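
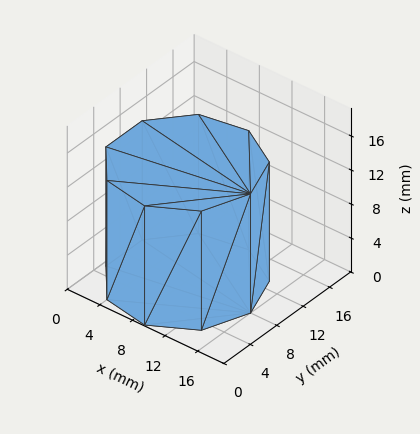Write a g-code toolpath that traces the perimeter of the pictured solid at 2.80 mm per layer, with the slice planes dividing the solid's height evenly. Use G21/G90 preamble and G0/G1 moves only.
Reading the render: the shape is a regular 9-sided prism (a cylinder approximated with 9 flat sides), circumscribed radius ≈ 8 mm, height ≈ 14 mm (dimensions read to the nearest mm from the axis ticks). For the g-code, the solid's height is divided into equal slices at the stated Δz and each level perimeter traced with G1 moves after a G0 lift.

; perimeter-only toolpath
G21 ; units = mm
G90 ; absolute positioning
G28 ; home
; layer 1
G0 Z2.80
G0 X16.00 Y8.00
G1 X14.13 Y13.14
G1 X9.39 Y15.88
G1 X4.00 Y14.93
G1 X0.48 Y10.74
G1 X0.48 Y5.26
G1 X4.00 Y1.07
G1 X9.39 Y0.12
G1 X14.13 Y2.86
G1 X16.00 Y8.00
; layer 2
G0 Z5.60
G0 X16.00 Y8.00
G1 X14.13 Y13.14
G1 X9.39 Y15.88
G1 X4.00 Y14.93
G1 X0.48 Y10.74
G1 X0.48 Y5.26
G1 X4.00 Y1.07
G1 X9.39 Y0.12
G1 X14.13 Y2.86
G1 X16.00 Y8.00
; layer 3
G0 Z8.40
G0 X16.00 Y8.00
G1 X14.13 Y13.14
G1 X9.39 Y15.88
G1 X4.00 Y14.93
G1 X0.48 Y10.74
G1 X0.48 Y5.26
G1 X4.00 Y1.07
G1 X9.39 Y0.12
G1 X14.13 Y2.86
G1 X16.00 Y8.00
; layer 4
G0 Z11.20
G0 X16.00 Y8.00
G1 X14.13 Y13.14
G1 X9.39 Y15.88
G1 X4.00 Y14.93
G1 X0.48 Y10.74
G1 X0.48 Y5.26
G1 X4.00 Y1.07
G1 X9.39 Y0.12
G1 X14.13 Y2.86
G1 X16.00 Y8.00
; layer 5
G0 Z14.00
G0 X16.00 Y8.00
G1 X14.13 Y13.14
G1 X9.39 Y15.88
G1 X4.00 Y14.93
G1 X0.48 Y10.74
G1 X0.48 Y5.26
G1 X4.00 Y1.07
G1 X9.39 Y0.12
G1 X14.13 Y2.86
G1 X16.00 Y8.00
M2 ; end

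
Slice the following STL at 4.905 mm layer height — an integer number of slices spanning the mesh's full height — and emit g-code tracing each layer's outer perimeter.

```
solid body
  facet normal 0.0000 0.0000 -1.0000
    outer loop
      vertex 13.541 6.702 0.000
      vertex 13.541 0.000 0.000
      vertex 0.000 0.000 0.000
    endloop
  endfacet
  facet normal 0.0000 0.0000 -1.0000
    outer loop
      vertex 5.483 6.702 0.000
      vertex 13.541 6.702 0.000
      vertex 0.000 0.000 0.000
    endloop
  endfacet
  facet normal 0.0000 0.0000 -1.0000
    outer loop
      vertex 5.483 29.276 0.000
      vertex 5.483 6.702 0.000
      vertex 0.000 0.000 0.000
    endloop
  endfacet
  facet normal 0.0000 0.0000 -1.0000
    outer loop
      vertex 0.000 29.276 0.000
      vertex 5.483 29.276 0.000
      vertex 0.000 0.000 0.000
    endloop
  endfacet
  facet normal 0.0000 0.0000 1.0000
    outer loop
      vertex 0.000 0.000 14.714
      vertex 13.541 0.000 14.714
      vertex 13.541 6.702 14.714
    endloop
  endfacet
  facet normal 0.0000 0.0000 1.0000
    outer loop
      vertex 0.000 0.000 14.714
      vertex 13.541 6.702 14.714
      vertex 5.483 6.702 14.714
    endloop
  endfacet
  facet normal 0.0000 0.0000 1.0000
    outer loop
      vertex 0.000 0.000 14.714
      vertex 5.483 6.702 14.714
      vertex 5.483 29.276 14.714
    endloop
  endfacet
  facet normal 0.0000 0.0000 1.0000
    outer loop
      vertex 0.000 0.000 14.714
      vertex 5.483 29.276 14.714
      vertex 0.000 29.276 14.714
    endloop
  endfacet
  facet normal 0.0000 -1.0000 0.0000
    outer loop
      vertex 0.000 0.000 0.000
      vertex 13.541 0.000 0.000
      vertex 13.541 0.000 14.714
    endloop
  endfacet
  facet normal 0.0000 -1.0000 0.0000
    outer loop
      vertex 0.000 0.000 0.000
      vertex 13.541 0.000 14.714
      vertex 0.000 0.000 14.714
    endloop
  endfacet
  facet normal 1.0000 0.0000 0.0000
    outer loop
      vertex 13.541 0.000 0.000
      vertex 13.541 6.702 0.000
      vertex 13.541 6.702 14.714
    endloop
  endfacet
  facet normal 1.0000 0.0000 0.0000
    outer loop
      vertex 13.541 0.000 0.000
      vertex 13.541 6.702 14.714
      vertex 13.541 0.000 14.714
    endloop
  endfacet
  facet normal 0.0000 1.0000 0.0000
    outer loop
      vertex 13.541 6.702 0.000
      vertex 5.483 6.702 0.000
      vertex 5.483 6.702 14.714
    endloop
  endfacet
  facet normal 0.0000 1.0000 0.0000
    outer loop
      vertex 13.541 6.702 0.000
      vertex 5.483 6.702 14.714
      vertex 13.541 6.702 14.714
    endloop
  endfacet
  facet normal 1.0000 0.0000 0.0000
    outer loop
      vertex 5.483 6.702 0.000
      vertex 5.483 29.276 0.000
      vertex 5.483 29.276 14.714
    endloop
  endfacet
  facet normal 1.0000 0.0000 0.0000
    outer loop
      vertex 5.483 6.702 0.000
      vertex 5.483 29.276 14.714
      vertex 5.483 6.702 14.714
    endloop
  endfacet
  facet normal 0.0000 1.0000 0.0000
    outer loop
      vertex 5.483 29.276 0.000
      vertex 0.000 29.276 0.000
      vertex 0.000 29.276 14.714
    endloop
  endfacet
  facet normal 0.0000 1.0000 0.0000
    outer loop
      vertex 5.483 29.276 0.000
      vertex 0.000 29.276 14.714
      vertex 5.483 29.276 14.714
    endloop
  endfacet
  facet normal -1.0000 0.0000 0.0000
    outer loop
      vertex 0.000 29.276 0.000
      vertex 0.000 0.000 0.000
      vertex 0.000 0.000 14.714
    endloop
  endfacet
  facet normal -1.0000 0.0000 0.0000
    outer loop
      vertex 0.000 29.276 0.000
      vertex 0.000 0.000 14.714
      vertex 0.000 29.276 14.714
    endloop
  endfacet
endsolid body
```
; perimeter-only toolpath
G21 ; units = mm
G90 ; absolute positioning
G28 ; home
; layer 1
G0 Z4.905
G0 X0.000 Y0.000
G1 X13.541 Y0.000
G1 X13.541 Y6.702
G1 X5.483 Y6.702
G1 X5.483 Y29.276
G1 X0.000 Y29.276
G1 X0.000 Y0.000
; layer 2
G0 Z9.809
G0 X0.000 Y0.000
G1 X13.541 Y0.000
G1 X13.541 Y6.702
G1 X5.483 Y6.702
G1 X5.483 Y29.276
G1 X0.000 Y29.276
G1 X0.000 Y0.000
; layer 3
G0 Z14.714
G0 X0.000 Y0.000
G1 X13.541 Y0.000
G1 X13.541 Y6.702
G1 X5.483 Y6.702
G1 X5.483 Y29.276
G1 X0.000 Y29.276
G1 X0.000 Y0.000
M2 ; end

The solid is an L-shaped prism: outer 13.5 × 29.3 mm, arm thicknesses ≈ 6.7 mm (horizontal) and 5.48 mm (vertical), extruded 14.7 mm in z. Slicing at Δz = 4.905 mm — 3 equal slices spanning the solid's height, so layer i sits at z = i·h/3 — gives 3 non-empty perimeters. Each is a 6-segment closed polygon; G0 lifts to the layer z and rapids to the start vertex, then G1 traces the edges.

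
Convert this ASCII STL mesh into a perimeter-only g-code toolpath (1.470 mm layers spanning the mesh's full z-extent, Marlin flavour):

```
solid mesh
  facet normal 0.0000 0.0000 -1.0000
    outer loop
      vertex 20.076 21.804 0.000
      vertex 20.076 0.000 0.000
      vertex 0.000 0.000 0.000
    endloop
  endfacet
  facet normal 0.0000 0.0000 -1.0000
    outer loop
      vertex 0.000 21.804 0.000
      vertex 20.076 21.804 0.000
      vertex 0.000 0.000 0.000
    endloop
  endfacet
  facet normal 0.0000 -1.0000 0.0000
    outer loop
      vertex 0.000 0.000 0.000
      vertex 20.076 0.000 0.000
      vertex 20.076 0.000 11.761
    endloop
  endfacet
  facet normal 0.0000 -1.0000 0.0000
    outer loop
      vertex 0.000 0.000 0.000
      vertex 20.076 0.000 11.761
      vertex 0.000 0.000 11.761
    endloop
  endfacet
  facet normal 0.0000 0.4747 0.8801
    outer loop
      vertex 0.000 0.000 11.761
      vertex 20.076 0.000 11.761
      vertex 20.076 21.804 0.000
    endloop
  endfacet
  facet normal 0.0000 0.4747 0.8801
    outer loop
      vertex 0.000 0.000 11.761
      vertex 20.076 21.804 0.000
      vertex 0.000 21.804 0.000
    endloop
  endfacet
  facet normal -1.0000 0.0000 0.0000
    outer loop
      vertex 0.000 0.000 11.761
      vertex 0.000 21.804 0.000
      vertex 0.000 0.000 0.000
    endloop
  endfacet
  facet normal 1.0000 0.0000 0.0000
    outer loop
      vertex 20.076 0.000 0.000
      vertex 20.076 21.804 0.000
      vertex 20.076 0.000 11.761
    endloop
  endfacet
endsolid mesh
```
; perimeter-only toolpath
G21 ; units = mm
G90 ; absolute positioning
G28 ; home
; layer 1
G0 Z1.470
G0 X0.000 Y0.000
G1 X20.076 Y0.000
G1 X20.076 Y19.078
G1 X0.000 Y19.078
G1 X0.000 Y0.000
; layer 2
G0 Z2.940
G0 X0.000 Y0.000
G1 X20.076 Y0.000
G1 X20.076 Y16.353
G1 X0.000 Y16.353
G1 X0.000 Y0.000
; layer 3
G0 Z4.410
G0 X0.000 Y0.000
G1 X20.076 Y0.000
G1 X20.076 Y13.627
G1 X0.000 Y13.627
G1 X0.000 Y0.000
; layer 4
G0 Z5.880
G0 X0.000 Y0.000
G1 X20.076 Y0.000
G1 X20.076 Y10.902
G1 X0.000 Y10.902
G1 X0.000 Y0.000
; layer 5
G0 Z7.351
G0 X0.000 Y0.000
G1 X20.076 Y0.000
G1 X20.076 Y8.176
G1 X0.000 Y8.176
G1 X0.000 Y0.000
; layer 6
G0 Z8.821
G0 X0.000 Y0.000
G1 X20.076 Y0.000
G1 X20.076 Y5.451
G1 X0.000 Y5.451
G1 X0.000 Y0.000
; layer 7
G0 Z10.291
G0 X0.000 Y0.000
G1 X20.076 Y0.000
G1 X20.076 Y2.725
G1 X0.000 Y2.725
G1 X0.000 Y0.000
M2 ; end

The solid is a wedge (ramp): 20.1 × 21.8 mm base, rising to 11.8 mm along the y=0 edge and sloping linearly to z=0 at y=21.8. Slicing at Δz = 1.470 mm — 8 equal slices spanning the solid's height, so layer i sits at z = i·h/8 — gives 7 non-empty perimeters. Each is a 4-segment closed polygon; G0 lifts to the layer z and rapids to the start vertex, then G1 traces the edges. The cross-section shrinks linearly with z (the slice at the apex is degenerate and omitted).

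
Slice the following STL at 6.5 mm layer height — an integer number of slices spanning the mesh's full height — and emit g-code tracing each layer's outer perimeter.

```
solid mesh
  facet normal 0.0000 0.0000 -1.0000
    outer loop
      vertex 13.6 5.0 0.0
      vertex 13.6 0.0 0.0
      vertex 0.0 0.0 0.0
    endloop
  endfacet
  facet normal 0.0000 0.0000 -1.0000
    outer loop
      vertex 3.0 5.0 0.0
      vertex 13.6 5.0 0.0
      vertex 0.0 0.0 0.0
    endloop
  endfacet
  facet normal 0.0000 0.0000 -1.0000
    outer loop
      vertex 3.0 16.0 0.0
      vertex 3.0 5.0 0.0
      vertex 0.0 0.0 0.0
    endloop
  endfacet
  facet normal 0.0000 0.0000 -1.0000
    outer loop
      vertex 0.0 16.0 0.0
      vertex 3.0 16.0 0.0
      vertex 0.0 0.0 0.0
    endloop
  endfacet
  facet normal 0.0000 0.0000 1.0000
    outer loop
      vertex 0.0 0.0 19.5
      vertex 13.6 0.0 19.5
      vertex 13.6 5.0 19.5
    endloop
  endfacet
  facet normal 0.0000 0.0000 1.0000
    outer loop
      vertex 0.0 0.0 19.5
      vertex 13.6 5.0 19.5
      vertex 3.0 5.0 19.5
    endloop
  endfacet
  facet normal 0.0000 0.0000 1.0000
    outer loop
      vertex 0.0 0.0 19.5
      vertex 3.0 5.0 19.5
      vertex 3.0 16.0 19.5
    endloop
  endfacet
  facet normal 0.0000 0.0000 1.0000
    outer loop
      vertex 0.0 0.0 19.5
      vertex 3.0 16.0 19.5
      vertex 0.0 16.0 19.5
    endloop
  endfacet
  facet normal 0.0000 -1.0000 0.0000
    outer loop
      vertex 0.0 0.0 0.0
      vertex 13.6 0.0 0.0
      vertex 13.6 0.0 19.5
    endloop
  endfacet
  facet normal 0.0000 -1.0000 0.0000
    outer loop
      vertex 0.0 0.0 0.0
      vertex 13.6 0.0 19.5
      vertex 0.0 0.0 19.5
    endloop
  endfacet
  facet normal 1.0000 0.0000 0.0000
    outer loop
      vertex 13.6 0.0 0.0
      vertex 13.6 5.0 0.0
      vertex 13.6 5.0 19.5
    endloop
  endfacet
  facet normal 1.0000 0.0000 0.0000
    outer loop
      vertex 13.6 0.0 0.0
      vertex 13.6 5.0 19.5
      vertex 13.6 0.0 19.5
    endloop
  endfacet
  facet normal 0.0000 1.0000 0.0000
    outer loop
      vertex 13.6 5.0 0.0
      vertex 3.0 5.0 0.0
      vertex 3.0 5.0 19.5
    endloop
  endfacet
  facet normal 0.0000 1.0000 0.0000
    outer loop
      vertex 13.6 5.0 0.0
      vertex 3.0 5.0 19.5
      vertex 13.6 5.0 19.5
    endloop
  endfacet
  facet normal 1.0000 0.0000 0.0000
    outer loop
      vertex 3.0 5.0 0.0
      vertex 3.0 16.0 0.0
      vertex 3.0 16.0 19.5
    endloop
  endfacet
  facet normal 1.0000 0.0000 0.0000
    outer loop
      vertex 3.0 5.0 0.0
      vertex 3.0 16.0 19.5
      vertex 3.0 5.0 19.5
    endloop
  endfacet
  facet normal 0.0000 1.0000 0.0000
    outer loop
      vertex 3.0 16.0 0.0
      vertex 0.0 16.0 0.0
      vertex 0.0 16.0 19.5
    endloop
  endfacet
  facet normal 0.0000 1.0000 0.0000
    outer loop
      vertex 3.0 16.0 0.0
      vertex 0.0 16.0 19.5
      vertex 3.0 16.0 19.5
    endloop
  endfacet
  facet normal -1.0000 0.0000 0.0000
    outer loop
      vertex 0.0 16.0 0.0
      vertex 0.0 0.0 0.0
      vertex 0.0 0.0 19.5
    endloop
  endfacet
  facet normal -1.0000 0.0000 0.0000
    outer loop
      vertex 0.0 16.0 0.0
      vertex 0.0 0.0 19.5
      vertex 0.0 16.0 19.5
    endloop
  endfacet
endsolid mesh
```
; perimeter-only toolpath
G21 ; units = mm
G90 ; absolute positioning
G28 ; home
; layer 1
G0 Z6.5
G0 X0.0 Y0.0
G1 X13.6 Y0.0
G1 X13.6 Y5.0
G1 X3.0 Y5.0
G1 X3.0 Y16.0
G1 X0.0 Y16.0
G1 X0.0 Y0.0
; layer 2
G0 Z13.0
G0 X0.0 Y0.0
G1 X13.6 Y0.0
G1 X13.6 Y5.0
G1 X3.0 Y5.0
G1 X3.0 Y16.0
G1 X0.0 Y16.0
G1 X0.0 Y0.0
; layer 3
G0 Z19.5
G0 X0.0 Y0.0
G1 X13.6 Y0.0
G1 X13.6 Y5.0
G1 X3.0 Y5.0
G1 X3.0 Y16.0
G1 X0.0 Y16.0
G1 X0.0 Y0.0
M2 ; end

The solid is an L-shaped prism: outer 13.6 × 16 mm, arm thicknesses ≈ 5 mm (horizontal) and 3 mm (vertical), extruded 19.5 mm in z. Slicing at Δz = 6.5 mm — 3 equal slices spanning the solid's height, so layer i sits at z = i·h/3 — gives 3 non-empty perimeters. Each is a 6-segment closed polygon; G0 lifts to the layer z and rapids to the start vertex, then G1 traces the edges.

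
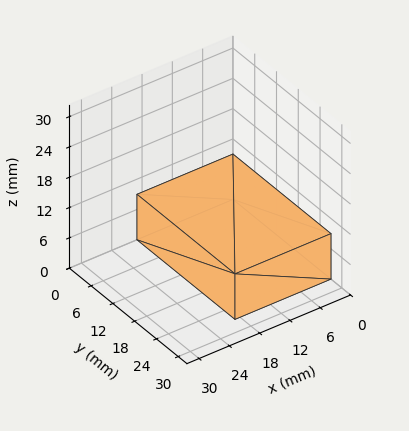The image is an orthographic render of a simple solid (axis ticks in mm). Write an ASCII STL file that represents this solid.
Reading the render: the shape is a rectangular box, roughly 19 × 27 mm footprint and 9 mm tall (dimensions read to the nearest mm from the axis ticks). For the STL, each face is triangulated and given an outward normal.

solid part
  facet normal 0.0000 0.0000 -1.0000
    outer loop
      vertex 19.0 27.0 0.0
      vertex 19.0 0.0 0.0
      vertex 0.0 0.0 0.0
    endloop
  endfacet
  facet normal 0.0000 0.0000 -1.0000
    outer loop
      vertex 0.0 27.0 0.0
      vertex 19.0 27.0 0.0
      vertex 0.0 0.0 0.0
    endloop
  endfacet
  facet normal 0.0000 0.0000 1.0000
    outer loop
      vertex 0.0 0.0 9.0
      vertex 19.0 0.0 9.0
      vertex 19.0 27.0 9.0
    endloop
  endfacet
  facet normal 0.0000 0.0000 1.0000
    outer loop
      vertex 0.0 0.0 9.0
      vertex 19.0 27.0 9.0
      vertex 0.0 27.0 9.0
    endloop
  endfacet
  facet normal 0.0000 -1.0000 0.0000
    outer loop
      vertex 0.0 0.0 0.0
      vertex 19.0 0.0 0.0
      vertex 19.0 0.0 9.0
    endloop
  endfacet
  facet normal 0.0000 -1.0000 0.0000
    outer loop
      vertex 0.0 0.0 0.0
      vertex 19.0 0.0 9.0
      vertex 0.0 0.0 9.0
    endloop
  endfacet
  facet normal 0.0000 1.0000 0.0000
    outer loop
      vertex 19.0 27.0 9.0
      vertex 19.0 27.0 0.0
      vertex 0.0 27.0 0.0
    endloop
  endfacet
  facet normal 0.0000 1.0000 0.0000
    outer loop
      vertex 0.0 27.0 9.0
      vertex 19.0 27.0 9.0
      vertex 0.0 27.0 0.0
    endloop
  endfacet
  facet normal -1.0000 0.0000 0.0000
    outer loop
      vertex 0.0 27.0 9.0
      vertex 0.0 27.0 0.0
      vertex 0.0 0.0 0.0
    endloop
  endfacet
  facet normal -1.0000 0.0000 0.0000
    outer loop
      vertex 0.0 0.0 9.0
      vertex 0.0 27.0 9.0
      vertex 0.0 0.0 0.0
    endloop
  endfacet
  facet normal 1.0000 0.0000 0.0000
    outer loop
      vertex 19.0 0.0 0.0
      vertex 19.0 27.0 0.0
      vertex 19.0 27.0 9.0
    endloop
  endfacet
  facet normal 1.0000 0.0000 0.0000
    outer loop
      vertex 19.0 0.0 0.0
      vertex 19.0 27.0 9.0
      vertex 19.0 0.0 9.0
    endloop
  endfacet
endsolid part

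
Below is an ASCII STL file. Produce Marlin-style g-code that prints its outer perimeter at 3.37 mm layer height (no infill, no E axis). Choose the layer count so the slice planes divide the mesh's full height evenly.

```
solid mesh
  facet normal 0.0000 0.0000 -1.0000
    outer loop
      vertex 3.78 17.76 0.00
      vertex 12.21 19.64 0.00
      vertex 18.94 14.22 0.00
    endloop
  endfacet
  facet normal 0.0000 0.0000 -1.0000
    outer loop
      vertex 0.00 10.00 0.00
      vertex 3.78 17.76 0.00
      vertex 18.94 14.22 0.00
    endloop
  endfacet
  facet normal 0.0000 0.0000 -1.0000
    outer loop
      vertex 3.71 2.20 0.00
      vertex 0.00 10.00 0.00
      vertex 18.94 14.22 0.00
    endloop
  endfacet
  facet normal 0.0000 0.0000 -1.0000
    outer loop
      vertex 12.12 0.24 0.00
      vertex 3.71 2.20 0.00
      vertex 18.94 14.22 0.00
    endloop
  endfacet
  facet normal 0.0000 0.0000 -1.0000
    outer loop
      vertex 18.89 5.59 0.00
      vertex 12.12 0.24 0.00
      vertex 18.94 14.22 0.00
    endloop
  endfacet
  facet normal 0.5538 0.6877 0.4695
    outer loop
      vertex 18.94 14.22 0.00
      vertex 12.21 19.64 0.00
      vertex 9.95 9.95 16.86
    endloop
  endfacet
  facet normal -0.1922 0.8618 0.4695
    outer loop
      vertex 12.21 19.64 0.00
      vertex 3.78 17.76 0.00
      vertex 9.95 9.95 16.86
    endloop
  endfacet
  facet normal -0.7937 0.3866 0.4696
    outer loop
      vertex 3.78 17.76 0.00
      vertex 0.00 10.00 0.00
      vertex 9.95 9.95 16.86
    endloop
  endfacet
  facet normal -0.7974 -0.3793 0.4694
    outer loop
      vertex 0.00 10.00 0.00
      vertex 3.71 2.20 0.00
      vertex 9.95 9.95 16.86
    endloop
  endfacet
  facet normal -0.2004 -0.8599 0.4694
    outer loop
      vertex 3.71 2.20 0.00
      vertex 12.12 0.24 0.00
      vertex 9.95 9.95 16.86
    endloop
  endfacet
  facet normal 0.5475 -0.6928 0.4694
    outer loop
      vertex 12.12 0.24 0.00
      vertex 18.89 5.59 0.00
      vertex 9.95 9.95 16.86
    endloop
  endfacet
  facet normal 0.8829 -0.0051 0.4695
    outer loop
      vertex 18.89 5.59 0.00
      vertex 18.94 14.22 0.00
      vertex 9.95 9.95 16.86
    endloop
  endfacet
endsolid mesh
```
; perimeter-only toolpath
G21 ; units = mm
G90 ; absolute positioning
G28 ; home
; layer 1
G0 Z3.37
G0 X17.14 Y13.37
G1 X11.76 Y17.70
G1 X5.01 Y16.20
G1 X1.99 Y9.99
G1 X4.96 Y3.75
G1 X11.69 Y2.18
G1 X17.10 Y6.46
G1 X17.14 Y13.37
; layer 2
G0 Z6.74
G0 X15.34 Y12.51
G1 X11.31 Y15.76
G1 X6.25 Y14.64
G1 X3.98 Y9.98
G1 X6.21 Y5.30
G1 X11.25 Y4.12
G1 X15.31 Y7.33
G1 X15.34 Y12.51
; layer 3
G0 Z10.12
G0 X13.55 Y11.66
G1 X10.85 Y13.83
G1 X7.48 Y13.07
G1 X5.97 Y9.97
G1 X7.45 Y6.85
G1 X10.82 Y6.07
G1 X13.53 Y8.21
G1 X13.55 Y11.66
; layer 4
G0 Z13.49
G0 X11.75 Y10.80
G1 X10.40 Y11.89
G1 X8.72 Y11.51
G1 X7.96 Y9.96
G1 X8.70 Y8.40
G1 X10.38 Y8.01
G1 X11.74 Y9.08
G1 X11.75 Y10.80
M2 ; end

The solid is a regular 7-sided pyramid, base circumscribed radius ≈ 9.95 mm, apex at z ≈ 16.9 mm. Slicing at Δz = 3.37 mm — 5 equal slices spanning the solid's height, so layer i sits at z = i·h/5 — gives 4 non-empty perimeters. Each is a 7-segment closed polygon; G0 lifts to the layer z and rapids to the start vertex, then G1 traces the edges. The cross-section shrinks linearly with z (the slice at the apex is degenerate and omitted).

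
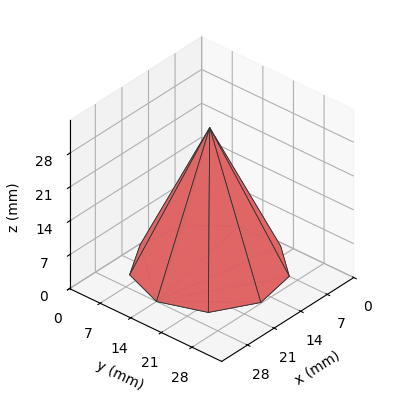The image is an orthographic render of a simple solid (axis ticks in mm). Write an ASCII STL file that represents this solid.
Reading the render: the shape is a regular 9-sided pyramid, base circumscribed radius ≈ 14 mm, apex at z ≈ 29 mm (dimensions read to the nearest mm from the axis ticks). For the STL, each face is triangulated and given an outward normal.

solid part
  facet normal 0.0000 0.0000 -1.0000
    outer loop
      vertex 16.43 27.79 0.00
      vertex 24.72 23.00 0.00
      vertex 28.00 14.00 0.00
    endloop
  endfacet
  facet normal 0.0000 0.0000 -1.0000
    outer loop
      vertex 7.00 26.12 0.00
      vertex 16.43 27.79 0.00
      vertex 28.00 14.00 0.00
    endloop
  endfacet
  facet normal 0.0000 0.0000 -1.0000
    outer loop
      vertex 0.84 18.79 0.00
      vertex 7.00 26.12 0.00
      vertex 28.00 14.00 0.00
    endloop
  endfacet
  facet normal 0.0000 0.0000 -1.0000
    outer loop
      vertex 0.84 9.21 0.00
      vertex 0.84 18.79 0.00
      vertex 28.00 14.00 0.00
    endloop
  endfacet
  facet normal 0.0000 0.0000 -1.0000
    outer loop
      vertex 7.00 1.88 0.00
      vertex 0.84 9.21 0.00
      vertex 28.00 14.00 0.00
    endloop
  endfacet
  facet normal 0.0000 0.0000 -1.0000
    outer loop
      vertex 16.43 0.21 0.00
      vertex 7.00 1.88 0.00
      vertex 28.00 14.00 0.00
    endloop
  endfacet
  facet normal 0.0000 0.0000 -1.0000
    outer loop
      vertex 24.72 5.00 0.00
      vertex 16.43 0.21 0.00
      vertex 28.00 14.00 0.00
    endloop
  endfacet
  facet normal 0.8556 0.3118 0.4131
    outer loop
      vertex 28.00 14.00 0.00
      vertex 24.72 23.00 0.00
      vertex 14.00 14.00 29.00
    endloop
  endfacet
  facet normal 0.4556 0.7885 0.4131
    outer loop
      vertex 24.72 23.00 0.00
      vertex 16.43 27.79 0.00
      vertex 14.00 14.00 29.00
    endloop
  endfacet
  facet normal -0.1588 0.8967 0.4131
    outer loop
      vertex 16.43 27.79 0.00
      vertex 7.00 26.12 0.00
      vertex 14.00 14.00 29.00
    endloop
  endfacet
  facet normal -0.6972 0.5859 0.4131
    outer loop
      vertex 7.00 26.12 0.00
      vertex 0.84 18.79 0.00
      vertex 14.00 14.00 29.00
    endloop
  endfacet
  facet normal -0.9106 0.0000 0.4132
    outer loop
      vertex 0.84 18.79 0.00
      vertex 0.84 9.21 0.00
      vertex 14.00 14.00 29.00
    endloop
  endfacet
  facet normal -0.6972 -0.5859 0.4131
    outer loop
      vertex 0.84 9.21 0.00
      vertex 7.00 1.88 0.00
      vertex 14.00 14.00 29.00
    endloop
  endfacet
  facet normal -0.1588 -0.8967 0.4131
    outer loop
      vertex 7.00 1.88 0.00
      vertex 16.43 0.21 0.00
      vertex 14.00 14.00 29.00
    endloop
  endfacet
  facet normal 0.4556 -0.7885 0.4131
    outer loop
      vertex 16.43 0.21 0.00
      vertex 24.72 5.00 0.00
      vertex 14.00 14.00 29.00
    endloop
  endfacet
  facet normal 0.8556 -0.3118 0.4131
    outer loop
      vertex 24.72 5.00 0.00
      vertex 28.00 14.00 0.00
      vertex 14.00 14.00 29.00
    endloop
  endfacet
endsolid part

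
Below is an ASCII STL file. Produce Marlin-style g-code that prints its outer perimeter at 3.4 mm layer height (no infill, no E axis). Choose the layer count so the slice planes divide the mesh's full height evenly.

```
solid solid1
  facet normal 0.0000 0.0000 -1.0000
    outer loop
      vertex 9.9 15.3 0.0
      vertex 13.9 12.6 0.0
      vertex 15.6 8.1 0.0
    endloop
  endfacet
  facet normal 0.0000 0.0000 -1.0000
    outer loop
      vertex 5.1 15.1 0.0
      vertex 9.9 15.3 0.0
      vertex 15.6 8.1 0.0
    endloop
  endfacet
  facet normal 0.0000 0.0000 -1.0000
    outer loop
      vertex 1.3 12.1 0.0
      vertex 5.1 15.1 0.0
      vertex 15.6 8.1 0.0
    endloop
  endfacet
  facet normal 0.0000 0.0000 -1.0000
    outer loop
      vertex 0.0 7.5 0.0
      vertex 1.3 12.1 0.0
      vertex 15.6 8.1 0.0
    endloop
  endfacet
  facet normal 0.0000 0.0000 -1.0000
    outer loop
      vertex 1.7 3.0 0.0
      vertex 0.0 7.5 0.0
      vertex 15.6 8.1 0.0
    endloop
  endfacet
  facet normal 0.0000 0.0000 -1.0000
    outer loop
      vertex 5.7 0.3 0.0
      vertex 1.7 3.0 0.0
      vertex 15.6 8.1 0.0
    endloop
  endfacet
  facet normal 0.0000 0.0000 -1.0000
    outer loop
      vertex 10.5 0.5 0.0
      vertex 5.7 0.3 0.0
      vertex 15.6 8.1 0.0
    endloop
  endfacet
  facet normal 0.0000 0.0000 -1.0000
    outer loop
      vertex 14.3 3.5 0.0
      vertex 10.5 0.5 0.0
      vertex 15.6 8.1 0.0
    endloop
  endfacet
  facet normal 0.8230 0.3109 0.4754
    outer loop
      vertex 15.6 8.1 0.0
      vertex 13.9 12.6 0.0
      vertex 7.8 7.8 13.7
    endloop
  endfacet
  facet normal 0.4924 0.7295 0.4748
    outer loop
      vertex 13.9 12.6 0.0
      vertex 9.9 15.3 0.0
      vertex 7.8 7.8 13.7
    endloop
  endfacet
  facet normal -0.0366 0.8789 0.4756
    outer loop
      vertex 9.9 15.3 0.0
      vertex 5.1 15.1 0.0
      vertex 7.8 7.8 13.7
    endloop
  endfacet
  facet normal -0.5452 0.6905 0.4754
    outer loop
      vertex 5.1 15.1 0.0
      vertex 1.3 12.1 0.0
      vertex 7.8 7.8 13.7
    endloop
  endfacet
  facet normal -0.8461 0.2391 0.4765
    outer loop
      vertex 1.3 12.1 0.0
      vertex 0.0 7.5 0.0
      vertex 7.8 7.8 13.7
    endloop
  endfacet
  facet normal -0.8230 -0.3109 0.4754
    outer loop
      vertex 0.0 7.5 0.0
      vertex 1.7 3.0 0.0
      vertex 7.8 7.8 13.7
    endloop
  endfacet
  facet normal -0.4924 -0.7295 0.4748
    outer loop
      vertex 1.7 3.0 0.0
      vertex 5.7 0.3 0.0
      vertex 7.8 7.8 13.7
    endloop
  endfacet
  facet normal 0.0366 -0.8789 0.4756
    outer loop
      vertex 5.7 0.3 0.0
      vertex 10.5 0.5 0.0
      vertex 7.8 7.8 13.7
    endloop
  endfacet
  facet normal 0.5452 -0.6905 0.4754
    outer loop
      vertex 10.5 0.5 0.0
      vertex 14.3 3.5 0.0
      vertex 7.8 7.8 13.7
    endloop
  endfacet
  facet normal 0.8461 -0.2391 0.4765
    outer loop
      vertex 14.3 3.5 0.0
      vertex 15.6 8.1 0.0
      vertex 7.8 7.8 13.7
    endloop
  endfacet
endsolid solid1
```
; perimeter-only toolpath
G21 ; units = mm
G90 ; absolute positioning
G28 ; home
; layer 1
G0 Z3.4
G0 X13.6 Y8.0
G1 X12.4 Y11.4
G1 X9.4 Y13.4
G1 X5.8 Y13.3
G1 X2.9 Y11.0
G1 X1.9 Y7.6
G1 X3.2 Y4.2
G1 X6.2 Y2.2
G1 X9.8 Y2.3
G1 X12.7 Y4.6
G1 X13.6 Y8.0
; layer 2
G0 Z6.8
G0 X11.7 Y7.9
G1 X10.8 Y10.2
G1 X8.8 Y11.6
G1 X6.4 Y11.4
G1 X4.5 Y9.9
G1 X3.9 Y7.7
G1 X4.8 Y5.4
G1 X6.8 Y4.0
G1 X9.2 Y4.2
G1 X11.1 Y5.7
G1 X11.7 Y7.9
; layer 3
G0 Z10.3
G0 X9.8 Y7.9
G1 X9.3 Y9.0
G1 X8.3 Y9.7
G1 X7.1 Y9.6
G1 X6.2 Y8.9
G1 X5.8 Y7.7
G1 X6.3 Y6.6
G1 X7.3 Y5.9
G1 X8.5 Y6.0
G1 X9.4 Y6.7
G1 X9.8 Y7.9
M2 ; end

The solid is a regular 10-sided pyramid, base circumscribed radius ≈ 7.8 mm, apex at z ≈ 13.7 mm. Slicing at Δz = 3.4 mm — 4 equal slices spanning the solid's height, so layer i sits at z = i·h/4 — gives 3 non-empty perimeters. Each is a 10-segment closed polygon; G0 lifts to the layer z and rapids to the start vertex, then G1 traces the edges. The cross-section shrinks linearly with z (the slice at the apex is degenerate and omitted).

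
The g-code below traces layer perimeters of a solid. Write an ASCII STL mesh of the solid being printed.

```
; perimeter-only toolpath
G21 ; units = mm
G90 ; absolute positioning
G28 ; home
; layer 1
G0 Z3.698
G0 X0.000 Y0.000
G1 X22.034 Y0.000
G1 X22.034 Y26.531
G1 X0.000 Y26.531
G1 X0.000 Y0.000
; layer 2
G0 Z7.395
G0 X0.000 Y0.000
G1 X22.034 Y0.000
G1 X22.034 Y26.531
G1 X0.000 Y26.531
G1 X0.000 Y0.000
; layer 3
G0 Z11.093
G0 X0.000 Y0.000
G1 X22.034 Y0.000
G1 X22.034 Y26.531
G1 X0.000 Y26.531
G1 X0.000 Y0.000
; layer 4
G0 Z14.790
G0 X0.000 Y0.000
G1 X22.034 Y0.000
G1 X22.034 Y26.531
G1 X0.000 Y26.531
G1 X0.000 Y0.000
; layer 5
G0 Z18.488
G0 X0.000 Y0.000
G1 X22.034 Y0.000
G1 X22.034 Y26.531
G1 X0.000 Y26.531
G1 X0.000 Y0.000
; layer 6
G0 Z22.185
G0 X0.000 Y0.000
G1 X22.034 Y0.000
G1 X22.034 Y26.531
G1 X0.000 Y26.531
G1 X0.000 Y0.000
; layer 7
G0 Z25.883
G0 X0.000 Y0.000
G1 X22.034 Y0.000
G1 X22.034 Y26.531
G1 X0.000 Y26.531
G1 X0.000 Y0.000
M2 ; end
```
solid part
  facet normal 0.0000 0.0000 -1.0000
    outer loop
      vertex 22.034 26.531 0.000
      vertex 22.034 0.000 0.000
      vertex 0.000 0.000 0.000
    endloop
  endfacet
  facet normal 0.0000 0.0000 -1.0000
    outer loop
      vertex 0.000 26.531 0.000
      vertex 22.034 26.531 0.000
      vertex 0.000 0.000 0.000
    endloop
  endfacet
  facet normal 0.0000 0.0000 1.0000
    outer loop
      vertex 0.000 0.000 25.883
      vertex 22.034 0.000 25.883
      vertex 22.034 26.531 25.883
    endloop
  endfacet
  facet normal 0.0000 0.0000 1.0000
    outer loop
      vertex 0.000 0.000 25.883
      vertex 22.034 26.531 25.883
      vertex 0.000 26.531 25.883
    endloop
  endfacet
  facet normal 0.0000 -1.0000 0.0000
    outer loop
      vertex 0.000 0.000 0.000
      vertex 22.034 0.000 0.000
      vertex 22.034 0.000 25.883
    endloop
  endfacet
  facet normal 0.0000 -1.0000 0.0000
    outer loop
      vertex 0.000 0.000 0.000
      vertex 22.034 0.000 25.883
      vertex 0.000 0.000 25.883
    endloop
  endfacet
  facet normal 0.0000 1.0000 0.0000
    outer loop
      vertex 22.034 26.531 25.883
      vertex 22.034 26.531 0.000
      vertex 0.000 26.531 0.000
    endloop
  endfacet
  facet normal 0.0000 1.0000 0.0000
    outer loop
      vertex 0.000 26.531 25.883
      vertex 22.034 26.531 25.883
      vertex 0.000 26.531 0.000
    endloop
  endfacet
  facet normal -1.0000 0.0000 0.0000
    outer loop
      vertex 0.000 26.531 25.883
      vertex 0.000 26.531 0.000
      vertex 0.000 0.000 0.000
    endloop
  endfacet
  facet normal -1.0000 0.0000 0.0000
    outer loop
      vertex 0.000 0.000 25.883
      vertex 0.000 26.531 25.883
      vertex 0.000 0.000 0.000
    endloop
  endfacet
  facet normal 1.0000 0.0000 0.0000
    outer loop
      vertex 22.034 0.000 0.000
      vertex 22.034 26.531 0.000
      vertex 22.034 26.531 25.883
    endloop
  endfacet
  facet normal 1.0000 0.0000 0.0000
    outer loop
      vertex 22.034 0.000 0.000
      vertex 22.034 26.531 25.883
      vertex 22.034 0.000 25.883
    endloop
  endfacet
endsolid part

The G0 Z moves step by Δz≈3.698 mm. Every layer's G1 loop is the same polygon, so the solid is a straight extrusion of it from z=0 to z≈25.9. Closing with flat bottom and top caps and triangulating gives 12 facets — a rectangular box, roughly 22 × 26.5 mm footprint and 25.9 mm tall.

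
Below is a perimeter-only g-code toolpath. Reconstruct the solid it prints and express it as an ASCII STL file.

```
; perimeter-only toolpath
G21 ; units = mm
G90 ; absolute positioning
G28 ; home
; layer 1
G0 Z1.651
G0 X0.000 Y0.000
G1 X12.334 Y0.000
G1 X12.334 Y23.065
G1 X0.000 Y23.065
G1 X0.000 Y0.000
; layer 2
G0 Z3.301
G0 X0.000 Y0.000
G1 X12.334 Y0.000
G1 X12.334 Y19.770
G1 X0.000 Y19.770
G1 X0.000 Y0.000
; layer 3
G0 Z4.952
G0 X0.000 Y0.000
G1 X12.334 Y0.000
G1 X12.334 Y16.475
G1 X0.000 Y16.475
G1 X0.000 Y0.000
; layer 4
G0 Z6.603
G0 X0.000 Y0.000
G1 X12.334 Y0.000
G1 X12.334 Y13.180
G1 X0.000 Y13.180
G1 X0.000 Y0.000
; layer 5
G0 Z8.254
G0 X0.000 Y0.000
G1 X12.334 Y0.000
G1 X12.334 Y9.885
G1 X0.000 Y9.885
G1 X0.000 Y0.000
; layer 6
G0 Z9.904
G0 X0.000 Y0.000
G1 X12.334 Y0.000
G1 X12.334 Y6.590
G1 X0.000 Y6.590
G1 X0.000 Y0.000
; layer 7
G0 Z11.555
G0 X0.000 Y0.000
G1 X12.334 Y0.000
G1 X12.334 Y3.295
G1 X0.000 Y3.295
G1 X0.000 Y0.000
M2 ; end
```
solid part
  facet normal 0.0000 0.0000 -1.0000
    outer loop
      vertex 12.334 26.360 0.000
      vertex 12.334 0.000 0.000
      vertex 0.000 0.000 0.000
    endloop
  endfacet
  facet normal 0.0000 0.0000 -1.0000
    outer loop
      vertex 0.000 26.360 0.000
      vertex 12.334 26.360 0.000
      vertex 0.000 0.000 0.000
    endloop
  endfacet
  facet normal 0.0000 -1.0000 0.0000
    outer loop
      vertex 0.000 0.000 0.000
      vertex 12.334 0.000 0.000
      vertex 12.334 0.000 13.206
    endloop
  endfacet
  facet normal 0.0000 -1.0000 0.0000
    outer loop
      vertex 0.000 0.000 0.000
      vertex 12.334 0.000 13.206
      vertex 0.000 0.000 13.206
    endloop
  endfacet
  facet normal 0.0000 0.4479 0.8941
    outer loop
      vertex 0.000 0.000 13.206
      vertex 12.334 0.000 13.206
      vertex 12.334 26.360 0.000
    endloop
  endfacet
  facet normal 0.0000 0.4479 0.8941
    outer loop
      vertex 0.000 0.000 13.206
      vertex 12.334 26.360 0.000
      vertex 0.000 26.360 0.000
    endloop
  endfacet
  facet normal -1.0000 0.0000 0.0000
    outer loop
      vertex 0.000 0.000 13.206
      vertex 0.000 26.360 0.000
      vertex 0.000 0.000 0.000
    endloop
  endfacet
  facet normal 1.0000 0.0000 0.0000
    outer loop
      vertex 12.334 0.000 0.000
      vertex 12.334 26.360 0.000
      vertex 12.334 0.000 13.206
    endloop
  endfacet
endsolid part

The G0 Z moves step by Δz≈1.651 mm. The G1 loops shrink linearly with z, so the solid tapers from its base footprint up to z≈13.2. Closing with a flat bottom cap and the tapered top and triangulating gives 8 facets — a wedge (ramp): 12.3 × 26.4 mm base, rising to 13.2 mm along the y=0 edge and sloping linearly to z=0 at y=26.4.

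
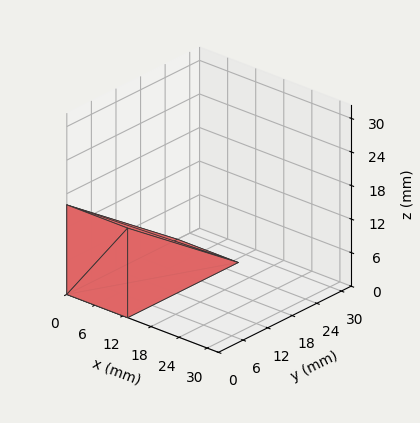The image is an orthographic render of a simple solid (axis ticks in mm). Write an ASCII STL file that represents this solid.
Reading the render: the shape is a wedge (ramp): 13 × 27 mm base, rising to 16 mm along the y=0 edge and sloping linearly to z=0 at y=27 (dimensions read to the nearest mm from the axis ticks). For the STL, each face is triangulated and given an outward normal.

solid part
  facet normal 0.0000 0.0000 -1.0000
    outer loop
      vertex 13.000 27.000 0.000
      vertex 13.000 0.000 0.000
      vertex 0.000 0.000 0.000
    endloop
  endfacet
  facet normal 0.0000 0.0000 -1.0000
    outer loop
      vertex 0.000 27.000 0.000
      vertex 13.000 27.000 0.000
      vertex 0.000 0.000 0.000
    endloop
  endfacet
  facet normal 0.0000 -1.0000 0.0000
    outer loop
      vertex 0.000 0.000 0.000
      vertex 13.000 0.000 0.000
      vertex 13.000 0.000 16.000
    endloop
  endfacet
  facet normal 0.0000 -1.0000 0.0000
    outer loop
      vertex 0.000 0.000 0.000
      vertex 13.000 0.000 16.000
      vertex 0.000 0.000 16.000
    endloop
  endfacet
  facet normal 0.0000 0.5098 0.8603
    outer loop
      vertex 0.000 0.000 16.000
      vertex 13.000 0.000 16.000
      vertex 13.000 27.000 0.000
    endloop
  endfacet
  facet normal 0.0000 0.5098 0.8603
    outer loop
      vertex 0.000 0.000 16.000
      vertex 13.000 27.000 0.000
      vertex 0.000 27.000 0.000
    endloop
  endfacet
  facet normal -1.0000 0.0000 0.0000
    outer loop
      vertex 0.000 0.000 16.000
      vertex 0.000 27.000 0.000
      vertex 0.000 0.000 0.000
    endloop
  endfacet
  facet normal 1.0000 0.0000 0.0000
    outer loop
      vertex 13.000 0.000 0.000
      vertex 13.000 27.000 0.000
      vertex 13.000 0.000 16.000
    endloop
  endfacet
endsolid part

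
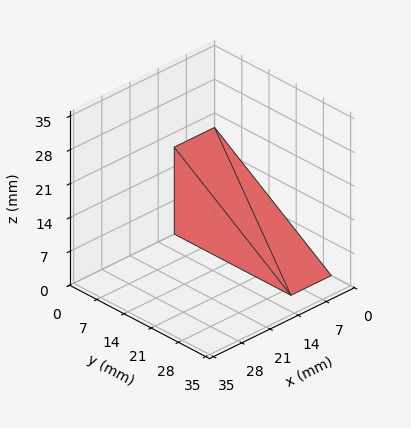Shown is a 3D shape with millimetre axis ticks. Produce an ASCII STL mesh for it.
Reading the render: the shape is a wedge (ramp): 10 × 30 mm base, rising to 18 mm along the y=0 edge and sloping linearly to z=0 at y=30 (dimensions read to the nearest mm from the axis ticks). For the STL, each face is triangulated and given an outward normal.

solid part
  facet normal 0.0000 0.0000 -1.0000
    outer loop
      vertex 10.00 30.00 0.00
      vertex 10.00 0.00 0.00
      vertex 0.00 0.00 0.00
    endloop
  endfacet
  facet normal 0.0000 0.0000 -1.0000
    outer loop
      vertex 0.00 30.00 0.00
      vertex 10.00 30.00 0.00
      vertex 0.00 0.00 0.00
    endloop
  endfacet
  facet normal 0.0000 -1.0000 0.0000
    outer loop
      vertex 0.00 0.00 0.00
      vertex 10.00 0.00 0.00
      vertex 10.00 0.00 18.00
    endloop
  endfacet
  facet normal 0.0000 -1.0000 0.0000
    outer loop
      vertex 0.00 0.00 0.00
      vertex 10.00 0.00 18.00
      vertex 0.00 0.00 18.00
    endloop
  endfacet
  facet normal 0.0000 0.5145 0.8575
    outer loop
      vertex 0.00 0.00 18.00
      vertex 10.00 0.00 18.00
      vertex 10.00 30.00 0.00
    endloop
  endfacet
  facet normal 0.0000 0.5145 0.8575
    outer loop
      vertex 0.00 0.00 18.00
      vertex 10.00 30.00 0.00
      vertex 0.00 30.00 0.00
    endloop
  endfacet
  facet normal -1.0000 0.0000 0.0000
    outer loop
      vertex 0.00 0.00 18.00
      vertex 0.00 30.00 0.00
      vertex 0.00 0.00 0.00
    endloop
  endfacet
  facet normal 1.0000 0.0000 0.0000
    outer loop
      vertex 10.00 0.00 0.00
      vertex 10.00 30.00 0.00
      vertex 10.00 0.00 18.00
    endloop
  endfacet
endsolid part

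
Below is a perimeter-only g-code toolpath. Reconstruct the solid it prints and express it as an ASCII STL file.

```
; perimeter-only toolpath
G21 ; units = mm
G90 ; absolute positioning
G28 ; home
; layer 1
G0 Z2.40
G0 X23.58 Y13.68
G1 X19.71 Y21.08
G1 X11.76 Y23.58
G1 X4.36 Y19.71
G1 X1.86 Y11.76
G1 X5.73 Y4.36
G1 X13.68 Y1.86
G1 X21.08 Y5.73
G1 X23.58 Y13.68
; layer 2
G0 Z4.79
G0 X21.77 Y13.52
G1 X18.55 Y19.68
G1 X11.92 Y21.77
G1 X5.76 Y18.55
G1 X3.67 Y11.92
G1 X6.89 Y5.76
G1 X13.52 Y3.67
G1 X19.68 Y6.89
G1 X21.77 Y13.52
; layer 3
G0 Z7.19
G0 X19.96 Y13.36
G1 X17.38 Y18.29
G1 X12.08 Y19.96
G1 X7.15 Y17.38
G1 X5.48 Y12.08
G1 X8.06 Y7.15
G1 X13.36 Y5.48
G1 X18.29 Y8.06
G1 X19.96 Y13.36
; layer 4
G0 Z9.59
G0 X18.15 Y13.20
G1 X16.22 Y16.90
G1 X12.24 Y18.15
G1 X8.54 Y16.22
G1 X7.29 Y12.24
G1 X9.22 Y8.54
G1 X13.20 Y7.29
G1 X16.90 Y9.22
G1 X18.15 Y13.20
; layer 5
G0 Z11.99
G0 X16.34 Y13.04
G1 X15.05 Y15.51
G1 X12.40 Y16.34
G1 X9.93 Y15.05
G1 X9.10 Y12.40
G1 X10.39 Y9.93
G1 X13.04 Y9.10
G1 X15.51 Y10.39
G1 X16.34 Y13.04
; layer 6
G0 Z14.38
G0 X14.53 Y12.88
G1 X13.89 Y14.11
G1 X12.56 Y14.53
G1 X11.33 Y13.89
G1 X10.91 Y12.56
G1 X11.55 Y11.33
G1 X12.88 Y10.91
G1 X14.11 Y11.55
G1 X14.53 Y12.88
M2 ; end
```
solid part
  facet normal 0.0000 0.0000 -1.0000
    outer loop
      vertex 11.60 25.39 0.00
      vertex 20.88 22.47 0.00
      vertex 25.39 13.84 0.00
    endloop
  endfacet
  facet normal 0.0000 0.0000 -1.0000
    outer loop
      vertex 2.97 20.88 0.00
      vertex 11.60 25.39 0.00
      vertex 25.39 13.84 0.00
    endloop
  endfacet
  facet normal 0.0000 0.0000 -1.0000
    outer loop
      vertex 0.05 11.60 0.00
      vertex 2.97 20.88 0.00
      vertex 25.39 13.84 0.00
    endloop
  endfacet
  facet normal 0.0000 0.0000 -1.0000
    outer loop
      vertex 4.56 2.97 0.00
      vertex 0.05 11.60 0.00
      vertex 25.39 13.84 0.00
    endloop
  endfacet
  facet normal 0.0000 0.0000 -1.0000
    outer loop
      vertex 13.84 0.05 0.00
      vertex 4.56 2.97 0.00
      vertex 25.39 13.84 0.00
    endloop
  endfacet
  facet normal 0.0000 0.0000 -1.0000
    outer loop
      vertex 22.47 4.56 0.00
      vertex 13.84 0.05 0.00
      vertex 25.39 13.84 0.00
    endloop
  endfacet
  facet normal 0.7260 0.3794 0.5735
    outer loop
      vertex 25.39 13.84 0.00
      vertex 20.88 22.47 0.00
      vertex 12.72 12.72 16.78
    endloop
  endfacet
  facet normal 0.2459 0.7814 0.5736
    outer loop
      vertex 20.88 22.47 0.00
      vertex 11.60 25.39 0.00
      vertex 12.72 12.72 16.78
    endloop
  endfacet
  facet normal -0.3794 0.7260 0.5735
    outer loop
      vertex 11.60 25.39 0.00
      vertex 2.97 20.88 0.00
      vertex 12.72 12.72 16.78
    endloop
  endfacet
  facet normal -0.7814 0.2459 0.5736
    outer loop
      vertex 2.97 20.88 0.00
      vertex 0.05 11.60 0.00
      vertex 12.72 12.72 16.78
    endloop
  endfacet
  facet normal -0.7260 -0.3794 0.5735
    outer loop
      vertex 0.05 11.60 0.00
      vertex 4.56 2.97 0.00
      vertex 12.72 12.72 16.78
    endloop
  endfacet
  facet normal -0.2459 -0.7814 0.5736
    outer loop
      vertex 4.56 2.97 0.00
      vertex 13.84 0.05 0.00
      vertex 12.72 12.72 16.78
    endloop
  endfacet
  facet normal 0.3794 -0.7260 0.5735
    outer loop
      vertex 13.84 0.05 0.00
      vertex 22.47 4.56 0.00
      vertex 12.72 12.72 16.78
    endloop
  endfacet
  facet normal 0.7814 -0.2459 0.5736
    outer loop
      vertex 22.47 4.56 0.00
      vertex 25.39 13.84 0.00
      vertex 12.72 12.72 16.78
    endloop
  endfacet
endsolid part

The G0 Z moves step by Δz≈2.40 mm. The G1 loops shrink linearly with z, so the solid tapers from its base footprint up to z≈16.8. Closing with a flat bottom cap and the tapered top and triangulating gives 14 facets — a regular 8-sided pyramid, base circumscribed radius ≈ 12.7 mm, apex at z ≈ 16.8 mm.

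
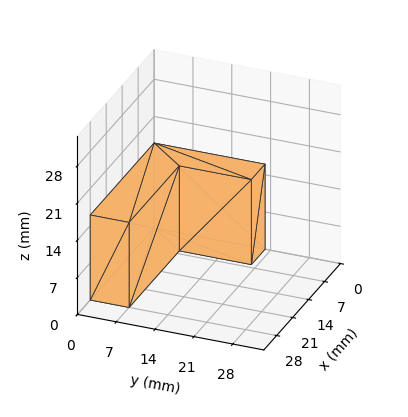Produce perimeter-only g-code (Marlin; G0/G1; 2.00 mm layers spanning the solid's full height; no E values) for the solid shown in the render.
Reading the render: the shape is an L-shaped prism: outer 28 × 20 mm, arm thicknesses ≈ 7 mm (horizontal) and 6 mm (vertical), extruded 16 mm in z (dimensions read to the nearest mm from the axis ticks). For the g-code, the solid's height is divided into equal slices at the stated Δz and each level perimeter traced with G1 moves after a G0 lift.

; perimeter-only toolpath
G21 ; units = mm
G90 ; absolute positioning
G28 ; home
; layer 1
G0 Z2.00
G0 X0.00 Y0.00
G1 X28.00 Y0.00
G1 X28.00 Y7.00
G1 X6.00 Y7.00
G1 X6.00 Y20.00
G1 X0.00 Y20.00
G1 X0.00 Y0.00
; layer 2
G0 Z4.00
G0 X0.00 Y0.00
G1 X28.00 Y0.00
G1 X28.00 Y7.00
G1 X6.00 Y7.00
G1 X6.00 Y20.00
G1 X0.00 Y20.00
G1 X0.00 Y0.00
; layer 3
G0 Z6.00
G0 X0.00 Y0.00
G1 X28.00 Y0.00
G1 X28.00 Y7.00
G1 X6.00 Y7.00
G1 X6.00 Y20.00
G1 X0.00 Y20.00
G1 X0.00 Y0.00
; layer 4
G0 Z8.00
G0 X0.00 Y0.00
G1 X28.00 Y0.00
G1 X28.00 Y7.00
G1 X6.00 Y7.00
G1 X6.00 Y20.00
G1 X0.00 Y20.00
G1 X0.00 Y0.00
; layer 5
G0 Z10.00
G0 X0.00 Y0.00
G1 X28.00 Y0.00
G1 X28.00 Y7.00
G1 X6.00 Y7.00
G1 X6.00 Y20.00
G1 X0.00 Y20.00
G1 X0.00 Y0.00
; layer 6
G0 Z12.00
G0 X0.00 Y0.00
G1 X28.00 Y0.00
G1 X28.00 Y7.00
G1 X6.00 Y7.00
G1 X6.00 Y20.00
G1 X0.00 Y20.00
G1 X0.00 Y0.00
; layer 7
G0 Z14.00
G0 X0.00 Y0.00
G1 X28.00 Y0.00
G1 X28.00 Y7.00
G1 X6.00 Y7.00
G1 X6.00 Y20.00
G1 X0.00 Y20.00
G1 X0.00 Y0.00
; layer 8
G0 Z16.00
G0 X0.00 Y0.00
G1 X28.00 Y0.00
G1 X28.00 Y7.00
G1 X6.00 Y7.00
G1 X6.00 Y20.00
G1 X0.00 Y20.00
G1 X0.00 Y0.00
M2 ; end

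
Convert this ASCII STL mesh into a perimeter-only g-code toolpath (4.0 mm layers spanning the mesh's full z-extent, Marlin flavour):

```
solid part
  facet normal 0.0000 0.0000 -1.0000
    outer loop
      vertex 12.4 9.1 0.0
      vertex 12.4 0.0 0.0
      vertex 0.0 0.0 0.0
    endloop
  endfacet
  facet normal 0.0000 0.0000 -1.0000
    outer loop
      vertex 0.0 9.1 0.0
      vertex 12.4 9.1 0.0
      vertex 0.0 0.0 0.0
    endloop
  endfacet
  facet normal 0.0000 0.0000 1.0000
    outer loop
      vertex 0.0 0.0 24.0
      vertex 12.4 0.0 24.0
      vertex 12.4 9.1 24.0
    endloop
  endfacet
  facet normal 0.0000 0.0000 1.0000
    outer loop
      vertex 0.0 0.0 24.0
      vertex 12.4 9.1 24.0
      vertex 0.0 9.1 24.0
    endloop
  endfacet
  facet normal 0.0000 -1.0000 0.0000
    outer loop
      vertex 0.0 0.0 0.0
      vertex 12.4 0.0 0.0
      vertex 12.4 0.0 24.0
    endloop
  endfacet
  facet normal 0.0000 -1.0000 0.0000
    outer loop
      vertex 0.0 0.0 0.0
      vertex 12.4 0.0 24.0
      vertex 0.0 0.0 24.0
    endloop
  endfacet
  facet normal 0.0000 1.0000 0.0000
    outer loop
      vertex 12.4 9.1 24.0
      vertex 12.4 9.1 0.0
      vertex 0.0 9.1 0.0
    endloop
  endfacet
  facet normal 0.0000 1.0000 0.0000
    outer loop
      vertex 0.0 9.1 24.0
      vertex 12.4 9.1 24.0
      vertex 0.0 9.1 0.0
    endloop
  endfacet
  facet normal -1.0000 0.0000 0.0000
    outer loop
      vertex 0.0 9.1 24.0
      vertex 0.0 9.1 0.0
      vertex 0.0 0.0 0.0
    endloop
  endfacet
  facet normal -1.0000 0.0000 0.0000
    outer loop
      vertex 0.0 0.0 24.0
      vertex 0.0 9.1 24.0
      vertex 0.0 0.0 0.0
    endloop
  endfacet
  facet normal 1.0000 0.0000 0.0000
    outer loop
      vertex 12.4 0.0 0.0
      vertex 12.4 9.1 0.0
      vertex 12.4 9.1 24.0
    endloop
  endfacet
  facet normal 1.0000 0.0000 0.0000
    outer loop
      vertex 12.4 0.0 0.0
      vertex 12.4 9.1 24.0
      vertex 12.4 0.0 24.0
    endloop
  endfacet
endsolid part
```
; perimeter-only toolpath
G21 ; units = mm
G90 ; absolute positioning
G28 ; home
; layer 1
G0 Z4.0
G0 X0.0 Y0.0
G1 X12.4 Y0.0
G1 X12.4 Y9.1
G1 X0.0 Y9.1
G1 X0.0 Y0.0
; layer 2
G0 Z8.0
G0 X0.0 Y0.0
G1 X12.4 Y0.0
G1 X12.4 Y9.1
G1 X0.0 Y9.1
G1 X0.0 Y0.0
; layer 3
G0 Z12.0
G0 X0.0 Y0.0
G1 X12.4 Y0.0
G1 X12.4 Y9.1
G1 X0.0 Y9.1
G1 X0.0 Y0.0
; layer 4
G0 Z16.0
G0 X0.0 Y0.0
G1 X12.4 Y0.0
G1 X12.4 Y9.1
G1 X0.0 Y9.1
G1 X0.0 Y0.0
; layer 5
G0 Z20.0
G0 X0.0 Y0.0
G1 X12.4 Y0.0
G1 X12.4 Y9.1
G1 X0.0 Y9.1
G1 X0.0 Y0.0
; layer 6
G0 Z24.0
G0 X0.0 Y0.0
G1 X12.4 Y0.0
G1 X12.4 Y9.1
G1 X0.0 Y9.1
G1 X0.0 Y0.0
M2 ; end

The solid is a rectangular box, roughly 12.4 × 9.1 mm footprint and 24 mm tall. Slicing at Δz = 4.0 mm — 6 equal slices spanning the solid's height, so layer i sits at z = i·h/6 — gives 6 non-empty perimeters. Each is a 4-segment closed polygon; G0 lifts to the layer z and rapids to the start vertex, then G1 traces the edges.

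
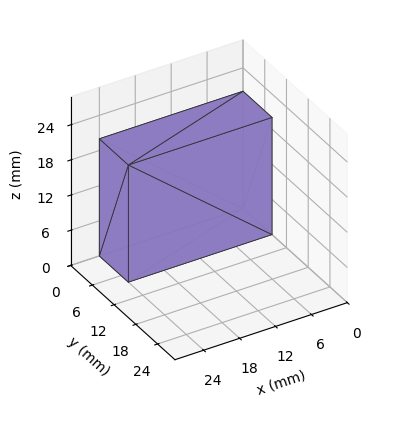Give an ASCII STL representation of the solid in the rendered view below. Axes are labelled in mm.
Reading the render: the shape is a rectangular box, roughly 24 × 8 mm footprint and 20 mm tall (dimensions read to the nearest mm from the axis ticks). For the STL, each face is triangulated and given an outward normal.

solid part
  facet normal 0.0000 0.0000 -1.0000
    outer loop
      vertex 24.000 8.000 0.000
      vertex 24.000 0.000 0.000
      vertex 0.000 0.000 0.000
    endloop
  endfacet
  facet normal 0.0000 0.0000 -1.0000
    outer loop
      vertex 0.000 8.000 0.000
      vertex 24.000 8.000 0.000
      vertex 0.000 0.000 0.000
    endloop
  endfacet
  facet normal 0.0000 0.0000 1.0000
    outer loop
      vertex 0.000 0.000 20.000
      vertex 24.000 0.000 20.000
      vertex 24.000 8.000 20.000
    endloop
  endfacet
  facet normal 0.0000 0.0000 1.0000
    outer loop
      vertex 0.000 0.000 20.000
      vertex 24.000 8.000 20.000
      vertex 0.000 8.000 20.000
    endloop
  endfacet
  facet normal 0.0000 -1.0000 0.0000
    outer loop
      vertex 0.000 0.000 0.000
      vertex 24.000 0.000 0.000
      vertex 24.000 0.000 20.000
    endloop
  endfacet
  facet normal 0.0000 -1.0000 0.0000
    outer loop
      vertex 0.000 0.000 0.000
      vertex 24.000 0.000 20.000
      vertex 0.000 0.000 20.000
    endloop
  endfacet
  facet normal 0.0000 1.0000 0.0000
    outer loop
      vertex 24.000 8.000 20.000
      vertex 24.000 8.000 0.000
      vertex 0.000 8.000 0.000
    endloop
  endfacet
  facet normal 0.0000 1.0000 0.0000
    outer loop
      vertex 0.000 8.000 20.000
      vertex 24.000 8.000 20.000
      vertex 0.000 8.000 0.000
    endloop
  endfacet
  facet normal -1.0000 0.0000 0.0000
    outer loop
      vertex 0.000 8.000 20.000
      vertex 0.000 8.000 0.000
      vertex 0.000 0.000 0.000
    endloop
  endfacet
  facet normal -1.0000 0.0000 0.0000
    outer loop
      vertex 0.000 0.000 20.000
      vertex 0.000 8.000 20.000
      vertex 0.000 0.000 0.000
    endloop
  endfacet
  facet normal 1.0000 0.0000 0.0000
    outer loop
      vertex 24.000 0.000 0.000
      vertex 24.000 8.000 0.000
      vertex 24.000 8.000 20.000
    endloop
  endfacet
  facet normal 1.0000 0.0000 0.0000
    outer loop
      vertex 24.000 0.000 0.000
      vertex 24.000 8.000 20.000
      vertex 24.000 0.000 20.000
    endloop
  endfacet
endsolid part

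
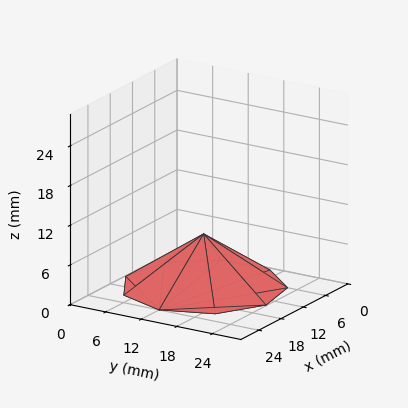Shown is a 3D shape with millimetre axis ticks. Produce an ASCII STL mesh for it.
Reading the render: the shape is a regular 9-sided pyramid, base circumscribed radius ≈ 12 mm, apex at z ≈ 8 mm (dimensions read to the nearest mm from the axis ticks). For the STL, each face is triangulated and given an outward normal.

solid part
  facet normal 0.0000 0.0000 -1.0000
    outer loop
      vertex 14.08 23.82 0.00
      vertex 21.19 19.71 0.00
      vertex 24.00 12.00 0.00
    endloop
  endfacet
  facet normal 0.0000 0.0000 -1.0000
    outer loop
      vertex 6.00 22.39 0.00
      vertex 14.08 23.82 0.00
      vertex 24.00 12.00 0.00
    endloop
  endfacet
  facet normal 0.0000 0.0000 -1.0000
    outer loop
      vertex 0.72 16.10 0.00
      vertex 6.00 22.39 0.00
      vertex 24.00 12.00 0.00
    endloop
  endfacet
  facet normal 0.0000 0.0000 -1.0000
    outer loop
      vertex 0.72 7.90 0.00
      vertex 0.72 16.10 0.00
      vertex 24.00 12.00 0.00
    endloop
  endfacet
  facet normal 0.0000 0.0000 -1.0000
    outer loop
      vertex 6.00 1.61 0.00
      vertex 0.72 7.90 0.00
      vertex 24.00 12.00 0.00
    endloop
  endfacet
  facet normal 0.0000 0.0000 -1.0000
    outer loop
      vertex 14.08 0.18 0.00
      vertex 6.00 1.61 0.00
      vertex 24.00 12.00 0.00
    endloop
  endfacet
  facet normal 0.0000 0.0000 -1.0000
    outer loop
      vertex 21.19 4.29 0.00
      vertex 14.08 0.18 0.00
      vertex 24.00 12.00 0.00
    endloop
  endfacet
  facet normal 0.5437 0.1982 0.8156
    outer loop
      vertex 24.00 12.00 0.00
      vertex 21.19 19.71 0.00
      vertex 12.00 12.00 8.00
    endloop
  endfacet
  facet normal 0.2896 0.5010 0.8155
    outer loop
      vertex 21.19 19.71 0.00
      vertex 14.08 23.82 0.00
      vertex 12.00 12.00 8.00
    endloop
  endfacet
  facet normal -0.1008 0.5698 0.8156
    outer loop
      vertex 14.08 23.82 0.00
      vertex 6.00 22.39 0.00
      vertex 12.00 12.00 8.00
    endloop
  endfacet
  facet normal -0.4432 0.3720 0.8156
    outer loop
      vertex 6.00 22.39 0.00
      vertex 0.72 16.10 0.00
      vertex 12.00 12.00 8.00
    endloop
  endfacet
  facet normal -0.5785 0.0000 0.8157
    outer loop
      vertex 0.72 16.10 0.00
      vertex 0.72 7.90 0.00
      vertex 12.00 12.00 8.00
    endloop
  endfacet
  facet normal -0.4432 -0.3720 0.8156
    outer loop
      vertex 0.72 7.90 0.00
      vertex 6.00 1.61 0.00
      vertex 12.00 12.00 8.00
    endloop
  endfacet
  facet normal -0.1008 -0.5698 0.8156
    outer loop
      vertex 6.00 1.61 0.00
      vertex 14.08 0.18 0.00
      vertex 12.00 12.00 8.00
    endloop
  endfacet
  facet normal 0.2896 -0.5010 0.8155
    outer loop
      vertex 14.08 0.18 0.00
      vertex 21.19 4.29 0.00
      vertex 12.00 12.00 8.00
    endloop
  endfacet
  facet normal 0.5437 -0.1982 0.8156
    outer loop
      vertex 21.19 4.29 0.00
      vertex 24.00 12.00 0.00
      vertex 12.00 12.00 8.00
    endloop
  endfacet
endsolid part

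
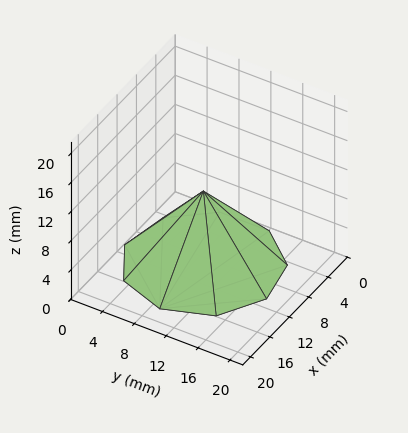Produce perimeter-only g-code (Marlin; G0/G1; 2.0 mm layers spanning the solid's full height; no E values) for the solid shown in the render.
Reading the render: the shape is a regular 9-sided pyramid, base circumscribed radius ≈ 9 mm, apex at z ≈ 10 mm (dimensions read to the nearest mm from the axis ticks). For the g-code, the solid's height is divided into equal slices at the stated Δz and each level perimeter traced with G1 moves after a G0 lift.

; perimeter-only toolpath
G21 ; units = mm
G90 ; absolute positioning
G28 ; home
; layer 1
G0 Z2.0
G0 X16.2 Y9.0
G1 X14.5 Y13.6
G1 X10.3 Y16.1
G1 X5.4 Y15.2
G1 X2.2 Y11.5
G1 X2.2 Y6.5
G1 X5.4 Y2.8
G1 X10.3 Y1.9
G1 X14.5 Y4.4
G1 X16.2 Y9.0
; layer 2
G0 Z4.0
G0 X14.4 Y9.0
G1 X13.1 Y12.5
G1 X10.0 Y14.3
G1 X6.3 Y13.7
G1 X3.9 Y10.9
G1 X3.9 Y7.1
G1 X6.3 Y4.3
G1 X10.0 Y3.7
G1 X13.1 Y5.5
G1 X14.4 Y9.0
; layer 3
G0 Z6.0
G0 X12.6 Y9.0
G1 X11.8 Y11.3
G1 X9.6 Y12.6
G1 X7.2 Y12.1
G1 X5.6 Y10.2
G1 X5.6 Y7.8
G1 X7.2 Y5.9
G1 X9.6 Y5.4
G1 X11.8 Y6.7
G1 X12.6 Y9.0
; layer 4
G0 Z8.0
G0 X10.8 Y9.0
G1 X10.4 Y10.2
G1 X9.3 Y10.8
G1 X8.1 Y10.6
G1 X7.3 Y9.6
G1 X7.3 Y8.4
G1 X8.1 Y7.4
G1 X9.3 Y7.2
G1 X10.4 Y7.8
G1 X10.8 Y9.0
M2 ; end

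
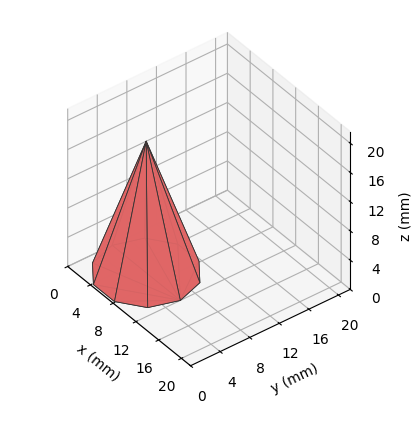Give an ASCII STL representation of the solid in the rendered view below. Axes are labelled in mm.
Reading the render: the shape is a regular 10-sided pyramid, base circumscribed radius ≈ 6 mm, apex at z ≈ 18 mm (dimensions read to the nearest mm from the axis ticks). For the STL, each face is triangulated and given an outward normal.

solid part
  facet normal 0.0000 0.0000 -1.0000
    outer loop
      vertex 7.85 11.71 0.00
      vertex 10.85 9.53 0.00
      vertex 12.00 6.00 0.00
    endloop
  endfacet
  facet normal 0.0000 0.0000 -1.0000
    outer loop
      vertex 4.15 11.71 0.00
      vertex 7.85 11.71 0.00
      vertex 12.00 6.00 0.00
    endloop
  endfacet
  facet normal 0.0000 0.0000 -1.0000
    outer loop
      vertex 1.15 9.53 0.00
      vertex 4.15 11.71 0.00
      vertex 12.00 6.00 0.00
    endloop
  endfacet
  facet normal 0.0000 0.0000 -1.0000
    outer loop
      vertex 0.00 6.00 0.00
      vertex 1.15 9.53 0.00
      vertex 12.00 6.00 0.00
    endloop
  endfacet
  facet normal 0.0000 0.0000 -1.0000
    outer loop
      vertex 1.15 2.47 0.00
      vertex 0.00 6.00 0.00
      vertex 12.00 6.00 0.00
    endloop
  endfacet
  facet normal 0.0000 0.0000 -1.0000
    outer loop
      vertex 4.15 0.29 0.00
      vertex 1.15 2.47 0.00
      vertex 12.00 6.00 0.00
    endloop
  endfacet
  facet normal 0.0000 0.0000 -1.0000
    outer loop
      vertex 7.85 0.29 0.00
      vertex 4.15 0.29 0.00
      vertex 12.00 6.00 0.00
    endloop
  endfacet
  facet normal 0.0000 0.0000 -1.0000
    outer loop
      vertex 10.85 2.47 0.00
      vertex 7.85 0.29 0.00
      vertex 12.00 6.00 0.00
    endloop
  endfacet
  facet normal 0.9064 0.2953 0.3021
    outer loop
      vertex 12.00 6.00 0.00
      vertex 10.85 9.53 0.00
      vertex 6.00 6.00 18.00
    endloop
  endfacet
  facet normal 0.5604 0.7711 0.3022
    outer loop
      vertex 10.85 9.53 0.00
      vertex 7.85 11.71 0.00
      vertex 6.00 6.00 18.00
    endloop
  endfacet
  facet normal 0.0000 0.9532 0.3024
    outer loop
      vertex 7.85 11.71 0.00
      vertex 4.15 11.71 0.00
      vertex 6.00 6.00 18.00
    endloop
  endfacet
  facet normal -0.5604 0.7711 0.3022
    outer loop
      vertex 4.15 11.71 0.00
      vertex 1.15 9.53 0.00
      vertex 6.00 6.00 18.00
    endloop
  endfacet
  facet normal -0.9064 0.2953 0.3021
    outer loop
      vertex 1.15 9.53 0.00
      vertex 0.00 6.00 0.00
      vertex 6.00 6.00 18.00
    endloop
  endfacet
  facet normal -0.9064 -0.2953 0.3021
    outer loop
      vertex 0.00 6.00 0.00
      vertex 1.15 2.47 0.00
      vertex 6.00 6.00 18.00
    endloop
  endfacet
  facet normal -0.5604 -0.7711 0.3022
    outer loop
      vertex 1.15 2.47 0.00
      vertex 4.15 0.29 0.00
      vertex 6.00 6.00 18.00
    endloop
  endfacet
  facet normal 0.0000 -0.9532 0.3024
    outer loop
      vertex 4.15 0.29 0.00
      vertex 7.85 0.29 0.00
      vertex 6.00 6.00 18.00
    endloop
  endfacet
  facet normal 0.5604 -0.7711 0.3022
    outer loop
      vertex 7.85 0.29 0.00
      vertex 10.85 2.47 0.00
      vertex 6.00 6.00 18.00
    endloop
  endfacet
  facet normal 0.9064 -0.2953 0.3021
    outer loop
      vertex 10.85 2.47 0.00
      vertex 12.00 6.00 0.00
      vertex 6.00 6.00 18.00
    endloop
  endfacet
endsolid part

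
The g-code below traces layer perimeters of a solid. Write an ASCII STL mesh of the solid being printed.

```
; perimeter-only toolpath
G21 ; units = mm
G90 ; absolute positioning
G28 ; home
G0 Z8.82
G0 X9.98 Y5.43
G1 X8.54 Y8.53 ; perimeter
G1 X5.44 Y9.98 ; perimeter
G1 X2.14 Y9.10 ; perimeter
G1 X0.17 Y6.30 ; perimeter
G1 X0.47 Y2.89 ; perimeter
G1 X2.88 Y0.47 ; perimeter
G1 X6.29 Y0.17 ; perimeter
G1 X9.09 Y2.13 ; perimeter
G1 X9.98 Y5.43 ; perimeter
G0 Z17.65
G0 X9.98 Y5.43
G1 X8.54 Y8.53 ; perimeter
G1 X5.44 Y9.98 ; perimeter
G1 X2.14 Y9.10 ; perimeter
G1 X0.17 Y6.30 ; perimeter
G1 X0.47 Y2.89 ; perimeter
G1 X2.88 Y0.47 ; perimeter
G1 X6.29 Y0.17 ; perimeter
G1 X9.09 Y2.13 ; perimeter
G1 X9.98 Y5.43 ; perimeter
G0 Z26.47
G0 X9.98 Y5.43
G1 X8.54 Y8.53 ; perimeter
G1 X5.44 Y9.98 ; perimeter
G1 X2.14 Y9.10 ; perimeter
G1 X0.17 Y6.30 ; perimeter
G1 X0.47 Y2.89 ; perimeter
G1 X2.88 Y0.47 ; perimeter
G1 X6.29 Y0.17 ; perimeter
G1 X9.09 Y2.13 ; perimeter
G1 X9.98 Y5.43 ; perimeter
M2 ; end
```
solid part
  facet normal 0.0000 0.0000 -1.0000
    outer loop
      vertex 5.44 9.98 0.00
      vertex 8.54 8.53 0.00
      vertex 9.98 5.43 0.00
    endloop
  endfacet
  facet normal 0.0000 0.0000 -1.0000
    outer loop
      vertex 2.14 9.10 0.00
      vertex 5.44 9.98 0.00
      vertex 9.98 5.43 0.00
    endloop
  endfacet
  facet normal 0.0000 0.0000 -1.0000
    outer loop
      vertex 0.17 6.30 0.00
      vertex 2.14 9.10 0.00
      vertex 9.98 5.43 0.00
    endloop
  endfacet
  facet normal 0.0000 0.0000 -1.0000
    outer loop
      vertex 0.47 2.89 0.00
      vertex 0.17 6.30 0.00
      vertex 9.98 5.43 0.00
    endloop
  endfacet
  facet normal 0.0000 0.0000 -1.0000
    outer loop
      vertex 2.88 0.47 0.00
      vertex 0.47 2.89 0.00
      vertex 9.98 5.43 0.00
    endloop
  endfacet
  facet normal 0.0000 0.0000 -1.0000
    outer loop
      vertex 6.29 0.17 0.00
      vertex 2.88 0.47 0.00
      vertex 9.98 5.43 0.00
    endloop
  endfacet
  facet normal 0.0000 0.0000 -1.0000
    outer loop
      vertex 9.09 2.13 0.00
      vertex 6.29 0.17 0.00
      vertex 9.98 5.43 0.00
    endloop
  endfacet
  facet normal 0.0000 0.0000 1.0000
    outer loop
      vertex 9.98 5.43 26.47
      vertex 8.54 8.53 26.47
      vertex 5.44 9.98 26.47
    endloop
  endfacet
  facet normal 0.0000 0.0000 1.0000
    outer loop
      vertex 9.98 5.43 26.47
      vertex 5.44 9.98 26.47
      vertex 2.14 9.10 26.47
    endloop
  endfacet
  facet normal 0.0000 0.0000 1.0000
    outer loop
      vertex 9.98 5.43 26.47
      vertex 2.14 9.10 26.47
      vertex 0.17 6.30 26.47
    endloop
  endfacet
  facet normal 0.0000 0.0000 1.0000
    outer loop
      vertex 9.98 5.43 26.47
      vertex 0.17 6.30 26.47
      vertex 0.47 2.89 26.47
    endloop
  endfacet
  facet normal 0.0000 0.0000 1.0000
    outer loop
      vertex 9.98 5.43 26.47
      vertex 0.47 2.89 26.47
      vertex 2.88 0.47 26.47
    endloop
  endfacet
  facet normal 0.0000 0.0000 1.0000
    outer loop
      vertex 9.98 5.43 26.47
      vertex 2.88 0.47 26.47
      vertex 6.29 0.17 26.47
    endloop
  endfacet
  facet normal 0.0000 0.0000 1.0000
    outer loop
      vertex 9.98 5.43 26.47
      vertex 6.29 0.17 26.47
      vertex 9.09 2.13 26.47
    endloop
  endfacet
  facet normal 0.9069 0.4213 0.0000
    outer loop
      vertex 9.98 5.43 0.00
      vertex 8.54 8.53 0.00
      vertex 8.54 8.53 26.47
    endloop
  endfacet
  facet normal 0.9069 0.4213 0.0000
    outer loop
      vertex 9.98 5.43 0.00
      vertex 8.54 8.53 26.47
      vertex 9.98 5.43 26.47
    endloop
  endfacet
  facet normal 0.4237 0.9058 0.0000
    outer loop
      vertex 8.54 8.53 0.00
      vertex 5.44 9.98 0.00
      vertex 5.44 9.98 26.47
    endloop
  endfacet
  facet normal 0.4237 0.9058 0.0000
    outer loop
      vertex 8.54 8.53 0.00
      vertex 5.44 9.98 26.47
      vertex 8.54 8.53 26.47
    endloop
  endfacet
  facet normal -0.2577 0.9662 0.0000
    outer loop
      vertex 5.44 9.98 0.00
      vertex 2.14 9.10 0.00
      vertex 2.14 9.10 26.47
    endloop
  endfacet
  facet normal -0.2577 0.9662 0.0000
    outer loop
      vertex 5.44 9.98 0.00
      vertex 2.14 9.10 26.47
      vertex 5.44 9.98 26.47
    endloop
  endfacet
  facet normal -0.8179 0.5754 0.0000
    outer loop
      vertex 2.14 9.10 0.00
      vertex 0.17 6.30 0.00
      vertex 0.17 6.30 26.47
    endloop
  endfacet
  facet normal -0.8179 0.5754 0.0000
    outer loop
      vertex 2.14 9.10 0.00
      vertex 0.17 6.30 26.47
      vertex 2.14 9.10 26.47
    endloop
  endfacet
  facet normal -0.9962 -0.0876 0.0000
    outer loop
      vertex 0.17 6.30 0.00
      vertex 0.47 2.89 0.00
      vertex 0.47 2.89 26.47
    endloop
  endfacet
  facet normal -0.9962 -0.0876 0.0000
    outer loop
      vertex 0.17 6.30 0.00
      vertex 0.47 2.89 26.47
      vertex 0.17 6.30 26.47
    endloop
  endfacet
  facet normal -0.7086 -0.7056 0.0000
    outer loop
      vertex 0.47 2.89 0.00
      vertex 2.88 0.47 0.00
      vertex 2.88 0.47 26.47
    endloop
  endfacet
  facet normal -0.7086 -0.7056 0.0000
    outer loop
      vertex 0.47 2.89 0.00
      vertex 2.88 0.47 26.47
      vertex 0.47 2.89 26.47
    endloop
  endfacet
  facet normal -0.0876 -0.9962 0.0000
    outer loop
      vertex 2.88 0.47 0.00
      vertex 6.29 0.17 0.00
      vertex 6.29 0.17 26.47
    endloop
  endfacet
  facet normal -0.0876 -0.9962 0.0000
    outer loop
      vertex 2.88 0.47 0.00
      vertex 6.29 0.17 26.47
      vertex 2.88 0.47 26.47
    endloop
  endfacet
  facet normal 0.5735 -0.8192 0.0000
    outer loop
      vertex 6.29 0.17 0.00
      vertex 9.09 2.13 0.00
      vertex 9.09 2.13 26.47
    endloop
  endfacet
  facet normal 0.5735 -0.8192 0.0000
    outer loop
      vertex 6.29 0.17 0.00
      vertex 9.09 2.13 26.47
      vertex 6.29 0.17 26.47
    endloop
  endfacet
  facet normal 0.9655 -0.2604 0.0000
    outer loop
      vertex 9.09 2.13 0.00
      vertex 9.98 5.43 0.00
      vertex 9.98 5.43 26.47
    endloop
  endfacet
  facet normal 0.9655 -0.2604 0.0000
    outer loop
      vertex 9.09 2.13 0.00
      vertex 9.98 5.43 26.47
      vertex 9.09 2.13 26.47
    endloop
  endfacet
endsolid part

The G0 Z moves step by Δz≈8.82 mm. Every layer's G1 loop is the same polygon, so the solid is a straight extrusion of it from z=0 to z≈26.5. Closing with flat bottom and top caps and triangulating gives 32 facets — a regular 9-sided prism (a cylinder approximated with 9 flat sides), circumscribed radius ≈ 5 mm, height ≈ 26.5 mm.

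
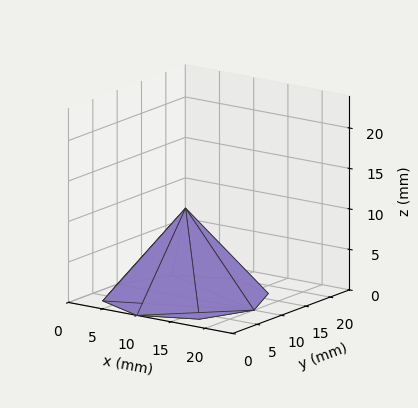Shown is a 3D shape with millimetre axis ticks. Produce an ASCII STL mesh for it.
Reading the render: the shape is a regular 8-sided pyramid, base circumscribed radius ≈ 10 mm, apex at z ≈ 11 mm (dimensions read to the nearest mm from the axis ticks). For the STL, each face is triangulated and given an outward normal.

solid part
  facet normal 0.0000 0.0000 -1.0000
    outer loop
      vertex 10.00 20.00 0.00
      vertex 17.07 17.07 0.00
      vertex 20.00 10.00 0.00
    endloop
  endfacet
  facet normal 0.0000 0.0000 -1.0000
    outer loop
      vertex 2.93 17.07 0.00
      vertex 10.00 20.00 0.00
      vertex 20.00 10.00 0.00
    endloop
  endfacet
  facet normal 0.0000 0.0000 -1.0000
    outer loop
      vertex 0.00 10.00 0.00
      vertex 2.93 17.07 0.00
      vertex 20.00 10.00 0.00
    endloop
  endfacet
  facet normal 0.0000 0.0000 -1.0000
    outer loop
      vertex 2.93 2.93 0.00
      vertex 0.00 10.00 0.00
      vertex 20.00 10.00 0.00
    endloop
  endfacet
  facet normal 0.0000 0.0000 -1.0000
    outer loop
      vertex 10.00 0.00 0.00
      vertex 2.93 2.93 0.00
      vertex 20.00 10.00 0.00
    endloop
  endfacet
  facet normal 0.0000 0.0000 -1.0000
    outer loop
      vertex 17.07 2.93 0.00
      vertex 10.00 0.00 0.00
      vertex 20.00 10.00 0.00
    endloop
  endfacet
  facet normal 0.7074 0.2932 0.6431
    outer loop
      vertex 20.00 10.00 0.00
      vertex 17.07 17.07 0.00
      vertex 10.00 10.00 11.00
    endloop
  endfacet
  facet normal 0.2932 0.7074 0.6431
    outer loop
      vertex 17.07 17.07 0.00
      vertex 10.00 20.00 0.00
      vertex 10.00 10.00 11.00
    endloop
  endfacet
  facet normal -0.2932 0.7074 0.6431
    outer loop
      vertex 10.00 20.00 0.00
      vertex 2.93 17.07 0.00
      vertex 10.00 10.00 11.00
    endloop
  endfacet
  facet normal -0.7074 0.2932 0.6431
    outer loop
      vertex 2.93 17.07 0.00
      vertex 0.00 10.00 0.00
      vertex 10.00 10.00 11.00
    endloop
  endfacet
  facet normal -0.7074 -0.2932 0.6431
    outer loop
      vertex 0.00 10.00 0.00
      vertex 2.93 2.93 0.00
      vertex 10.00 10.00 11.00
    endloop
  endfacet
  facet normal -0.2932 -0.7074 0.6431
    outer loop
      vertex 2.93 2.93 0.00
      vertex 10.00 0.00 0.00
      vertex 10.00 10.00 11.00
    endloop
  endfacet
  facet normal 0.2932 -0.7074 0.6431
    outer loop
      vertex 10.00 0.00 0.00
      vertex 17.07 2.93 0.00
      vertex 10.00 10.00 11.00
    endloop
  endfacet
  facet normal 0.7074 -0.2932 0.6431
    outer loop
      vertex 17.07 2.93 0.00
      vertex 20.00 10.00 0.00
      vertex 10.00 10.00 11.00
    endloop
  endfacet
endsolid part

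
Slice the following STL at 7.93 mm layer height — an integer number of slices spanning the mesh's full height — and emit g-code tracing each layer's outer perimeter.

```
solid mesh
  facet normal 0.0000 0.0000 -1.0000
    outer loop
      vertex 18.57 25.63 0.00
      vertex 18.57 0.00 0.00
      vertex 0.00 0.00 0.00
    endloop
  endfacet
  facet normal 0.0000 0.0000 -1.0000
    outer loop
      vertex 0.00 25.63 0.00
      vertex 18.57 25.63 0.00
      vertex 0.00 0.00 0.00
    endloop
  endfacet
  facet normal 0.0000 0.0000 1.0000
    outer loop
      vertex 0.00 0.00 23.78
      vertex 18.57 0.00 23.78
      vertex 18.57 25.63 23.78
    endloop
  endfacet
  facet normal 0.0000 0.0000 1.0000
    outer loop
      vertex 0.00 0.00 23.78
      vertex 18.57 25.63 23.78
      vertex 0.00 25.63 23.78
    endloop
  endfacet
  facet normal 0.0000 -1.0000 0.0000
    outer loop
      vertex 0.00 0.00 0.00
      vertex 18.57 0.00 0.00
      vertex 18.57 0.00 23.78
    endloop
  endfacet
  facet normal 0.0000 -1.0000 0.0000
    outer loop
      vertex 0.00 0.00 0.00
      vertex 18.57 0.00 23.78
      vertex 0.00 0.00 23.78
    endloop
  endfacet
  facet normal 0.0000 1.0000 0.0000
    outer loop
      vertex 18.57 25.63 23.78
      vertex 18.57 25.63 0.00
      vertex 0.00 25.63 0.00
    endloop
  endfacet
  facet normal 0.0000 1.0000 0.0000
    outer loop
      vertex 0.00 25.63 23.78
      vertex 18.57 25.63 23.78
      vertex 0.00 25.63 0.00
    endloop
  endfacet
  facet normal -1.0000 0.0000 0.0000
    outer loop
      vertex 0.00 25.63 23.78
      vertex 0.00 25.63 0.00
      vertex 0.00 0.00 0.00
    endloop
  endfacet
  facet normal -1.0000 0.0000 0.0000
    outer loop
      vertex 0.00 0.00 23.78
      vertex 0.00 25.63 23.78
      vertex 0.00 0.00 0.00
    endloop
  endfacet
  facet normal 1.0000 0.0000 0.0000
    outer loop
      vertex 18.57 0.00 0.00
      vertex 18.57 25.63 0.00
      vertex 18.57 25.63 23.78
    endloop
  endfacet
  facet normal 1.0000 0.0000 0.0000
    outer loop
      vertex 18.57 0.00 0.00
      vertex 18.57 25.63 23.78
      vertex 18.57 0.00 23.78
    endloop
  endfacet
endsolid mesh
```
; perimeter-only toolpath
G21 ; units = mm
G90 ; absolute positioning
G28 ; home
; layer 1
G0 Z7.93
G0 X0.00 Y0.00
G1 X18.57 Y0.00
G1 X18.57 Y25.63
G1 X0.00 Y25.63
G1 X0.00 Y0.00
; layer 2
G0 Z15.85
G0 X0.00 Y0.00
G1 X18.57 Y0.00
G1 X18.57 Y25.63
G1 X0.00 Y25.63
G1 X0.00 Y0.00
; layer 3
G0 Z23.78
G0 X0.00 Y0.00
G1 X18.57 Y0.00
G1 X18.57 Y25.63
G1 X0.00 Y25.63
G1 X0.00 Y0.00
M2 ; end

The solid is a rectangular box, roughly 18.6 × 25.6 mm footprint and 23.8 mm tall. Slicing at Δz = 7.93 mm — 3 equal slices spanning the solid's height, so layer i sits at z = i·h/3 — gives 3 non-empty perimeters. Each is a 4-segment closed polygon; G0 lifts to the layer z and rapids to the start vertex, then G1 traces the edges.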